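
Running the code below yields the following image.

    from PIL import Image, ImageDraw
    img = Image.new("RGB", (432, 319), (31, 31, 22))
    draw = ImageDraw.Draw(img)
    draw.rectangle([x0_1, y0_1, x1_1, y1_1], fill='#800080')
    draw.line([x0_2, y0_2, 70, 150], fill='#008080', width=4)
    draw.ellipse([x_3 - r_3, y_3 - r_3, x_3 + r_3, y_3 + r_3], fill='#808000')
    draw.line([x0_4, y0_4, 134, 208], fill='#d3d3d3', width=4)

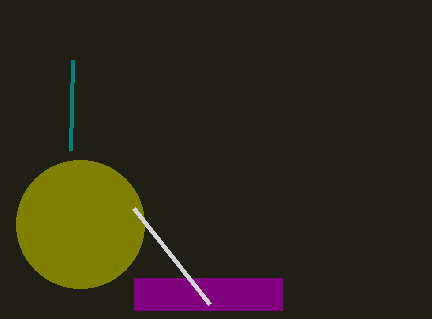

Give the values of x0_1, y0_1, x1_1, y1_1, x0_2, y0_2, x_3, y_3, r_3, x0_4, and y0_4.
x0_1 = 134; y0_1 = 278; x1_1 = 282; y1_1 = 310; x0_2 = 72; y0_2 = 60; x_3 = 80; y_3 = 224; r_3 = 64; x0_4 = 210; y0_4 = 304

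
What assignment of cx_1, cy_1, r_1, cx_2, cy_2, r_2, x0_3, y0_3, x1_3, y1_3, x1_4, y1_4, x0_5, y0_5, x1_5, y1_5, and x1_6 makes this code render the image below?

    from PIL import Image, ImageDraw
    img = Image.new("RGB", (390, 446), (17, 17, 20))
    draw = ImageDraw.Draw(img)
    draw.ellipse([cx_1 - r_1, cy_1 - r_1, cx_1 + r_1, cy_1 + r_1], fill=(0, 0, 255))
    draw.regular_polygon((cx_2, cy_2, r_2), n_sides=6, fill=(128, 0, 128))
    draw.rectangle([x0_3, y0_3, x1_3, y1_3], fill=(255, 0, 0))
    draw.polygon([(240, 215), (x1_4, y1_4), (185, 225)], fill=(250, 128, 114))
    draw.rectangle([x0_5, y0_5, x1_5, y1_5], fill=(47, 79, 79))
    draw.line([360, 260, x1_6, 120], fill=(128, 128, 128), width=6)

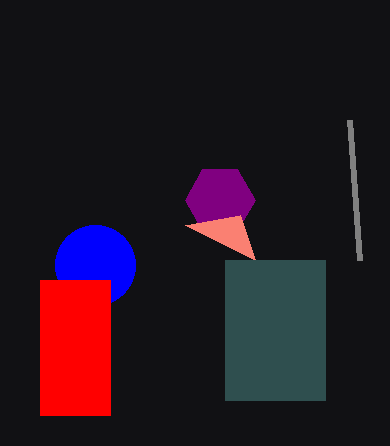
cx_1 = 95, cy_1 = 265, r_1 = 40, cx_2 = 220, cy_2 = 200, r_2 = 35, x0_3 = 40, y0_3 = 280, x1_3 = 110, y1_3 = 415, x1_4 = 255, y1_4 = 260, x0_5 = 225, y0_5 = 260, x1_5 = 325, y1_5 = 400, x1_6 = 350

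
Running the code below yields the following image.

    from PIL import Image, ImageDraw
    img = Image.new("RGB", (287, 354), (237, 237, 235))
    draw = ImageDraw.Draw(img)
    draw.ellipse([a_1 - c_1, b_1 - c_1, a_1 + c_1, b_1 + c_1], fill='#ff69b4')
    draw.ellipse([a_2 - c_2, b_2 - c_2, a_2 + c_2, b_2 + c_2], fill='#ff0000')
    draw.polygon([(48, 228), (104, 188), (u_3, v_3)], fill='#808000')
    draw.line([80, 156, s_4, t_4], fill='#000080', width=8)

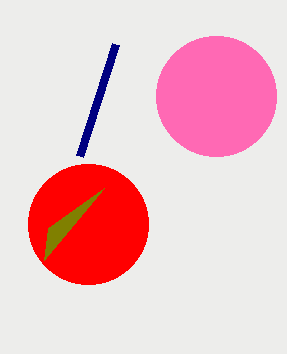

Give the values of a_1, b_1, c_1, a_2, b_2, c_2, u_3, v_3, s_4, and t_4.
a_1 = 216, b_1 = 96, c_1 = 60, a_2 = 88, b_2 = 224, c_2 = 60, u_3 = 44, v_3 = 260, s_4 = 116, t_4 = 44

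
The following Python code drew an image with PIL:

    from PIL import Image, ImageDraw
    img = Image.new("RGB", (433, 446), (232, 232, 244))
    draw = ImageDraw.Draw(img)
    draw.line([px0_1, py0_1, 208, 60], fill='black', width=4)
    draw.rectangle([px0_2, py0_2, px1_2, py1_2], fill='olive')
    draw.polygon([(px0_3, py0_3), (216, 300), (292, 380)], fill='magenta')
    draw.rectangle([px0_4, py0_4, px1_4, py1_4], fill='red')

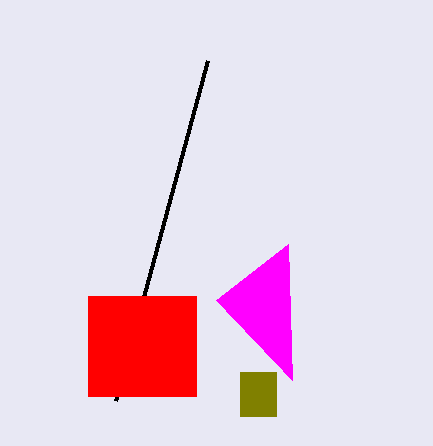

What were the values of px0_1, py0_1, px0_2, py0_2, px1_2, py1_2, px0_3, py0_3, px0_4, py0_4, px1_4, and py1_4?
px0_1 = 116
py0_1 = 400
px0_2 = 240
py0_2 = 372
px1_2 = 276
py1_2 = 416
px0_3 = 288
py0_3 = 244
px0_4 = 88
py0_4 = 296
px1_4 = 196
py1_4 = 396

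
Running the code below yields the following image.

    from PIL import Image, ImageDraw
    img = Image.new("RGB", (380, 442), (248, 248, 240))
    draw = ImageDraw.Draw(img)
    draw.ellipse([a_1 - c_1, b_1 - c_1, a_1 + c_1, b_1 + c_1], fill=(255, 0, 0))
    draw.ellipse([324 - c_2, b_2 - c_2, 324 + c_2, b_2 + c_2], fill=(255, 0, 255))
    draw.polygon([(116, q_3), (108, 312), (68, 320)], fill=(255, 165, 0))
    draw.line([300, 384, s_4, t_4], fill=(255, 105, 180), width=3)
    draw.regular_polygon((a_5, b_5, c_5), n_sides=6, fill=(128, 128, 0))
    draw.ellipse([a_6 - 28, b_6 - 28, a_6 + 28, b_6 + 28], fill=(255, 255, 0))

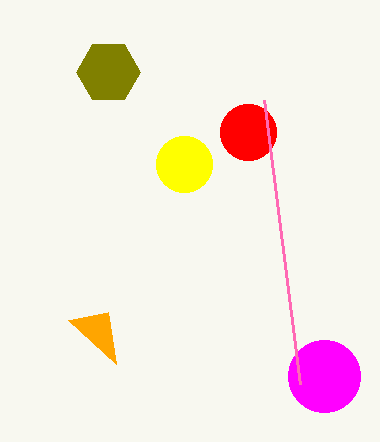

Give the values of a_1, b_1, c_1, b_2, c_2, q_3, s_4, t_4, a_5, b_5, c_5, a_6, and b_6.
a_1 = 248, b_1 = 132, c_1 = 28, b_2 = 376, c_2 = 36, q_3 = 364, s_4 = 264, t_4 = 100, a_5 = 108, b_5 = 72, c_5 = 32, a_6 = 184, b_6 = 164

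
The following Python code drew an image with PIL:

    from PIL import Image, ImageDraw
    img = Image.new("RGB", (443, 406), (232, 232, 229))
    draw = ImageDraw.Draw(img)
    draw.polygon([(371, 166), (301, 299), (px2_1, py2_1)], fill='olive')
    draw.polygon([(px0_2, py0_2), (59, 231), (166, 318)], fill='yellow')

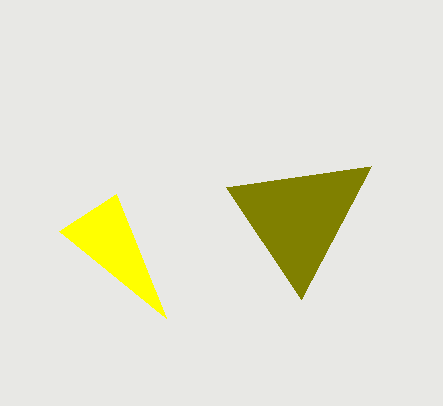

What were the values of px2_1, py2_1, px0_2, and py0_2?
px2_1 = 226
py2_1 = 187
px0_2 = 116
py0_2 = 194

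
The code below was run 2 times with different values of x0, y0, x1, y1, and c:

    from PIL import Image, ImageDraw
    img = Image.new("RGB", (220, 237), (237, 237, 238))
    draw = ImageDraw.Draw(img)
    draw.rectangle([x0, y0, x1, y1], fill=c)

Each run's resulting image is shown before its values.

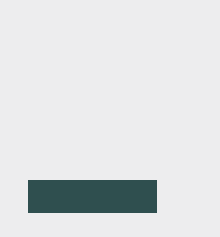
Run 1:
x0 = 28; y0 = 180; x1 = 156; y1 = 212; c = 'darkslategray'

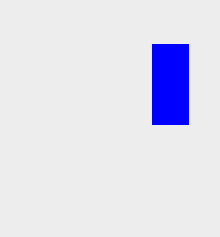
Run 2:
x0 = 152; y0 = 44; x1 = 188; y1 = 124; c = 'blue'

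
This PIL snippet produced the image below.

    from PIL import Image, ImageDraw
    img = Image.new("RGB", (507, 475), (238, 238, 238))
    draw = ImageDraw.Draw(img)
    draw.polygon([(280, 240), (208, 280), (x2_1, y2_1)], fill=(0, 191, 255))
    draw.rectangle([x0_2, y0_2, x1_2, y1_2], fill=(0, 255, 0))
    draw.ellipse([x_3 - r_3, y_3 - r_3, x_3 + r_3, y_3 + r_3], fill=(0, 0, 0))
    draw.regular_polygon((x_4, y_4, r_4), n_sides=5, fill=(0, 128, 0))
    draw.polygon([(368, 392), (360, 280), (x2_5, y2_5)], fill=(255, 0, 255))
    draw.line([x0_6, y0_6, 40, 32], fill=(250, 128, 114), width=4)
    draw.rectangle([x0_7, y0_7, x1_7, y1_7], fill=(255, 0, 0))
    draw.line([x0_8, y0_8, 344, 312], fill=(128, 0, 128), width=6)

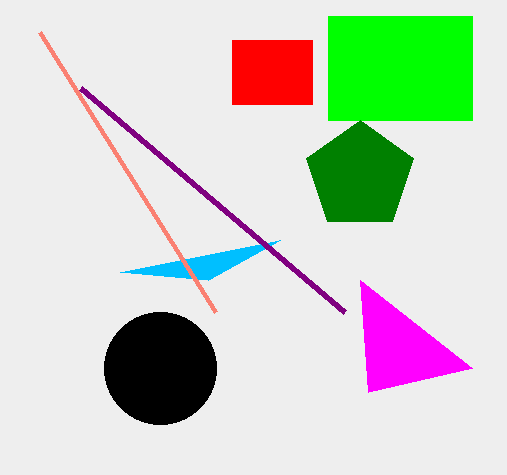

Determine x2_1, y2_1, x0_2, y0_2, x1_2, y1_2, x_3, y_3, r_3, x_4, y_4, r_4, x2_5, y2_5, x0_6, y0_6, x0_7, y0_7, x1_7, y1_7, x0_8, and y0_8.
x2_1 = 120, y2_1 = 272, x0_2 = 328, y0_2 = 16, x1_2 = 472, y1_2 = 120, x_3 = 160, y_3 = 368, r_3 = 56, x_4 = 360, y_4 = 176, r_4 = 56, x2_5 = 472, y2_5 = 368, x0_6 = 216, y0_6 = 312, x0_7 = 232, y0_7 = 40, x1_7 = 312, y1_7 = 104, x0_8 = 80, y0_8 = 88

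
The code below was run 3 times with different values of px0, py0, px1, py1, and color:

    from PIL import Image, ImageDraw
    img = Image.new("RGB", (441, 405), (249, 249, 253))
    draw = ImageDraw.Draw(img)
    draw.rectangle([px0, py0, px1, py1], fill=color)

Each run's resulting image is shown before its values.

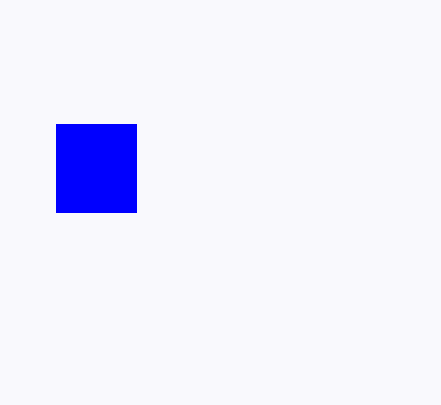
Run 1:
px0 = 56; py0 = 124; px1 = 136; py1 = 212; color = 'blue'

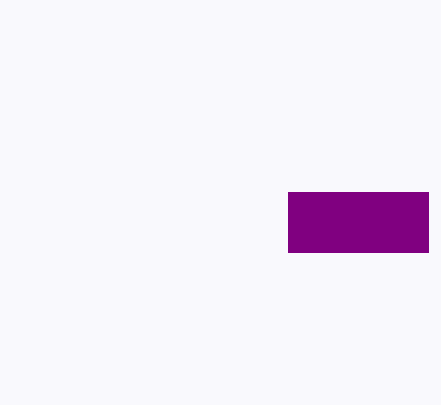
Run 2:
px0 = 288
py0 = 192
px1 = 428
py1 = 252
color = 'purple'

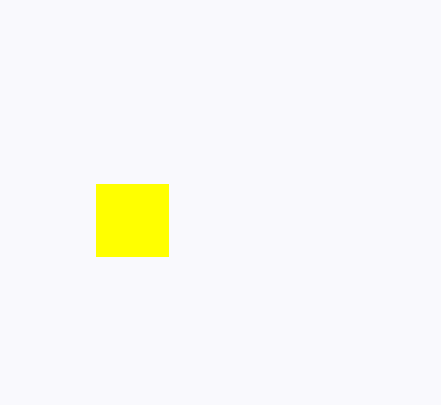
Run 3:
px0 = 96
py0 = 184
px1 = 168
py1 = 256
color = 'yellow'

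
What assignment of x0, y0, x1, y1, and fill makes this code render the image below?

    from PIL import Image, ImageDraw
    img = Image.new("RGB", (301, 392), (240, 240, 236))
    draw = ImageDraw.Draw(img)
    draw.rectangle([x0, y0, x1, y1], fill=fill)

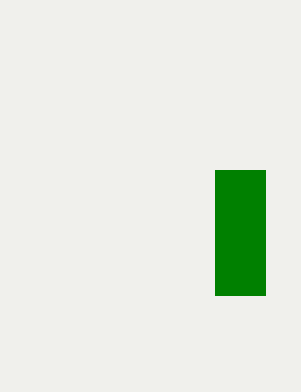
x0 = 215; y0 = 170; x1 = 265; y1 = 295; fill = 'green'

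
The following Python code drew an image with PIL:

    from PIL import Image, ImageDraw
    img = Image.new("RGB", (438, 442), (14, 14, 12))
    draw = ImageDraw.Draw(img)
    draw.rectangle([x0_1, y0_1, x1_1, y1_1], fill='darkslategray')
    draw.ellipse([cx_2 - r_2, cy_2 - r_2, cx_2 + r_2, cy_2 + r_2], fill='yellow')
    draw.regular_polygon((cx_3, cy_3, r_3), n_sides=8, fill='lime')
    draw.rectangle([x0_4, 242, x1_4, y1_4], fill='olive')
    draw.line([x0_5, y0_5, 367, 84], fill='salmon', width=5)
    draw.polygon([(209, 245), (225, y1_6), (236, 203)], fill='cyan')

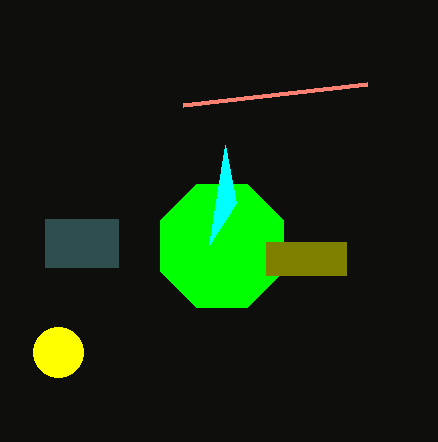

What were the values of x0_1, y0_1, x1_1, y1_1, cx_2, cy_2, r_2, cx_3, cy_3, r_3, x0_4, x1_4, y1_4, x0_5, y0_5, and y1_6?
x0_1 = 45; y0_1 = 219; x1_1 = 118; y1_1 = 267; cx_2 = 58; cy_2 = 352; r_2 = 25; cx_3 = 222; cy_3 = 246; r_3 = 67; x0_4 = 266; x1_4 = 346; y1_4 = 275; x0_5 = 183; y0_5 = 105; y1_6 = 145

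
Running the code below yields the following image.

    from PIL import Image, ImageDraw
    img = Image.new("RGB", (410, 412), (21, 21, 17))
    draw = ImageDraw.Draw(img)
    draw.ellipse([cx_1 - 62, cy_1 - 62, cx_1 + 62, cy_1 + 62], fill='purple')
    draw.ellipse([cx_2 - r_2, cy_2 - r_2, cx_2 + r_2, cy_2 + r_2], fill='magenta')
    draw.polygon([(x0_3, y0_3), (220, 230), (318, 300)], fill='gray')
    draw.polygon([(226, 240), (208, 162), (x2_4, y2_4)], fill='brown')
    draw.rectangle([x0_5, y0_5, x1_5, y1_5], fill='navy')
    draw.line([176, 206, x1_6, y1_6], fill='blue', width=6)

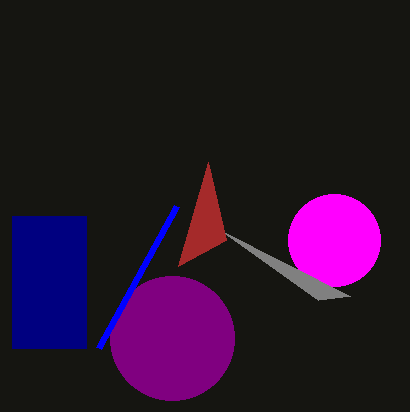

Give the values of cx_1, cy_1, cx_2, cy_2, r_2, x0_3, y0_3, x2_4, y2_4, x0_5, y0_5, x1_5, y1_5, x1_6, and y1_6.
cx_1 = 172, cy_1 = 338, cx_2 = 334, cy_2 = 240, r_2 = 46, x0_3 = 350, y0_3 = 296, x2_4 = 178, y2_4 = 266, x0_5 = 12, y0_5 = 216, x1_5 = 86, y1_5 = 348, x1_6 = 98, y1_6 = 348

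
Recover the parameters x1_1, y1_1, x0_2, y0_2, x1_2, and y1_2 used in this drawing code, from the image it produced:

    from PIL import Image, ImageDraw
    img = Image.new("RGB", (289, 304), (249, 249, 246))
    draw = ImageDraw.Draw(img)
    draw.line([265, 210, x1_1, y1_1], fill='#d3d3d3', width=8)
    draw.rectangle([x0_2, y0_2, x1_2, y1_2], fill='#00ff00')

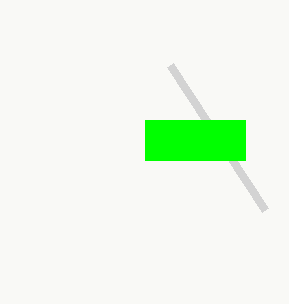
x1_1 = 170; y1_1 = 65; x0_2 = 145; y0_2 = 120; x1_2 = 245; y1_2 = 160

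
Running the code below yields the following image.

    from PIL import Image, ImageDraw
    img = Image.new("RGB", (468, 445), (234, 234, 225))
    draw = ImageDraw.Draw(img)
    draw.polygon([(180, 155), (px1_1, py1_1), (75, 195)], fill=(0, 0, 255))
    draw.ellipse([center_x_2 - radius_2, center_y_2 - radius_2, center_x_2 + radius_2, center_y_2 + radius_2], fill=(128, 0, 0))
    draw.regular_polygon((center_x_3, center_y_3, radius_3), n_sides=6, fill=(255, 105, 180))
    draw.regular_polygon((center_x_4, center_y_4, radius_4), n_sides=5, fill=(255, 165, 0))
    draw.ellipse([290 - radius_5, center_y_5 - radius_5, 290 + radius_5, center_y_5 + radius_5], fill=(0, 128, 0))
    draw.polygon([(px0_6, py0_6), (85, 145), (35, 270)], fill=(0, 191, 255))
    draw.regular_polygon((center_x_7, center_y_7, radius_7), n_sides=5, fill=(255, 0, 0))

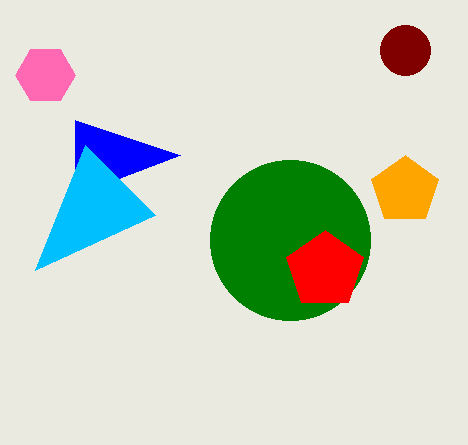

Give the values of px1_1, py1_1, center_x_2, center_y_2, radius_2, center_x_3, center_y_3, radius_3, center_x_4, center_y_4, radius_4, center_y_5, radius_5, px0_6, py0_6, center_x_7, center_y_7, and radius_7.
px1_1 = 75
py1_1 = 120
center_x_2 = 405
center_y_2 = 50
radius_2 = 25
center_x_3 = 45
center_y_3 = 75
radius_3 = 30
center_x_4 = 405
center_y_4 = 190
radius_4 = 35
center_y_5 = 240
radius_5 = 80
px0_6 = 155
py0_6 = 215
center_x_7 = 325
center_y_7 = 270
radius_7 = 40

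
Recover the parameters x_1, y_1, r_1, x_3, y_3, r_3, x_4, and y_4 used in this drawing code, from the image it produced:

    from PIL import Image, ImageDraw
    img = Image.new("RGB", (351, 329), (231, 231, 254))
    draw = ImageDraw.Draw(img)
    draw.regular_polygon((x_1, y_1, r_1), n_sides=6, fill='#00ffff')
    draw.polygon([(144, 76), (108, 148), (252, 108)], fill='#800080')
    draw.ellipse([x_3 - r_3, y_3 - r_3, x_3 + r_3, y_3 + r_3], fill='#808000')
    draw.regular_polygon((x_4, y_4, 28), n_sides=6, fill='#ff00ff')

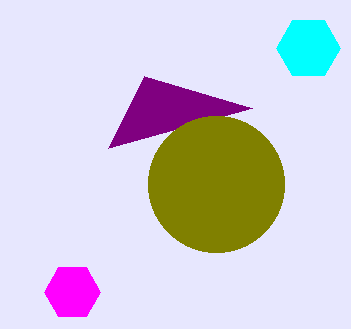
x_1 = 308, y_1 = 48, r_1 = 32, x_3 = 216, y_3 = 184, r_3 = 68, x_4 = 72, y_4 = 292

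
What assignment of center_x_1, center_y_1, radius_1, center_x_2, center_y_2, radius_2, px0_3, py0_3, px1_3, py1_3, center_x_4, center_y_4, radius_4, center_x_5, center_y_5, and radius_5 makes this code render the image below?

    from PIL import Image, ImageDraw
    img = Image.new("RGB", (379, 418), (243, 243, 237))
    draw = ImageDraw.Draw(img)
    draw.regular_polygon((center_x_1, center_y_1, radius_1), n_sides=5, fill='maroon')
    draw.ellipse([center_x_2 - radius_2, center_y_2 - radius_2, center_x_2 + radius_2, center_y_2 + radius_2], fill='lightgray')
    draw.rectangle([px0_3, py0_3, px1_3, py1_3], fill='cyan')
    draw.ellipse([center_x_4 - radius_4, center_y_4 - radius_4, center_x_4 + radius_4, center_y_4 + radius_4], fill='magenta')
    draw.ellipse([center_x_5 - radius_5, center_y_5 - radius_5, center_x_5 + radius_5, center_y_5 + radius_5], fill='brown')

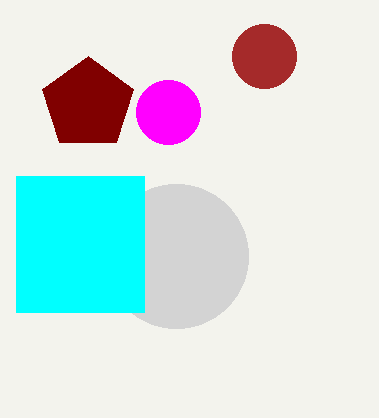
center_x_1 = 88, center_y_1 = 104, radius_1 = 48, center_x_2 = 176, center_y_2 = 256, radius_2 = 72, px0_3 = 16, py0_3 = 176, px1_3 = 144, py1_3 = 312, center_x_4 = 168, center_y_4 = 112, radius_4 = 32, center_x_5 = 264, center_y_5 = 56, radius_5 = 32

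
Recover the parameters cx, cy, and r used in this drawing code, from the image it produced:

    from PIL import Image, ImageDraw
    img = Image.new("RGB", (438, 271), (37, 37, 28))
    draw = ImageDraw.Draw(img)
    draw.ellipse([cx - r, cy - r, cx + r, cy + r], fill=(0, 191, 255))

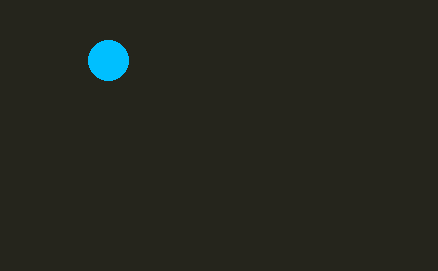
cx = 108, cy = 60, r = 20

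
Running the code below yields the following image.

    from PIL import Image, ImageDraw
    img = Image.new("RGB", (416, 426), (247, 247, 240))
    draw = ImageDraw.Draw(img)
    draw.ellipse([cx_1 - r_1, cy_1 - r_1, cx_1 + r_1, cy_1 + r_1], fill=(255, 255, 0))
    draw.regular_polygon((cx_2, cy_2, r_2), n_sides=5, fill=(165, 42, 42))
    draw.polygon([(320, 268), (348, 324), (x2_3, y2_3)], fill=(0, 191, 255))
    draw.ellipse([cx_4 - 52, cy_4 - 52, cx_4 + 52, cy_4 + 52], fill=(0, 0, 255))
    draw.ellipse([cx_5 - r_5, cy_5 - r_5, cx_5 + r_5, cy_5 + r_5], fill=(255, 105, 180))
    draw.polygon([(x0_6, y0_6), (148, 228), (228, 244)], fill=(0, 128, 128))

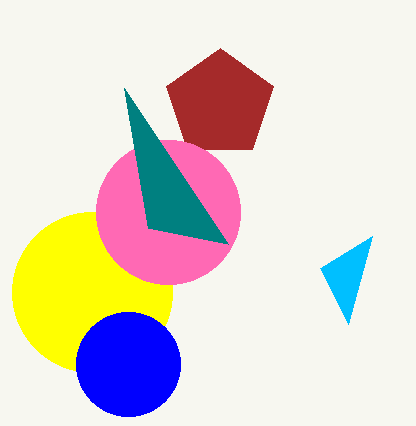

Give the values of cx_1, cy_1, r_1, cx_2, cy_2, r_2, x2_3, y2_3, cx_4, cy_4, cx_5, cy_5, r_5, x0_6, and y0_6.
cx_1 = 92; cy_1 = 292; r_1 = 80; cx_2 = 220; cy_2 = 104; r_2 = 56; x2_3 = 372; y2_3 = 236; cx_4 = 128; cy_4 = 364; cx_5 = 168; cy_5 = 212; r_5 = 72; x0_6 = 124; y0_6 = 88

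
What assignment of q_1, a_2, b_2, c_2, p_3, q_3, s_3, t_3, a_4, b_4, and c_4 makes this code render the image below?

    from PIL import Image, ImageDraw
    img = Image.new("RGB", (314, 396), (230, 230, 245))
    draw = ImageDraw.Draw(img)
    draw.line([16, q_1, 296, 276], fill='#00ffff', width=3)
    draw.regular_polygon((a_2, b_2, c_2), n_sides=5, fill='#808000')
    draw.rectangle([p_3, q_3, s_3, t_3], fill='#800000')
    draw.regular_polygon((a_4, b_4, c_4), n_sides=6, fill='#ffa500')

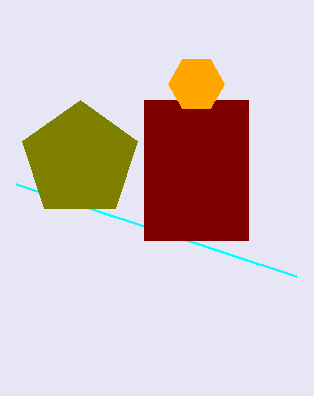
q_1 = 184; a_2 = 80; b_2 = 160; c_2 = 60; p_3 = 144; q_3 = 100; s_3 = 248; t_3 = 240; a_4 = 196; b_4 = 84; c_4 = 28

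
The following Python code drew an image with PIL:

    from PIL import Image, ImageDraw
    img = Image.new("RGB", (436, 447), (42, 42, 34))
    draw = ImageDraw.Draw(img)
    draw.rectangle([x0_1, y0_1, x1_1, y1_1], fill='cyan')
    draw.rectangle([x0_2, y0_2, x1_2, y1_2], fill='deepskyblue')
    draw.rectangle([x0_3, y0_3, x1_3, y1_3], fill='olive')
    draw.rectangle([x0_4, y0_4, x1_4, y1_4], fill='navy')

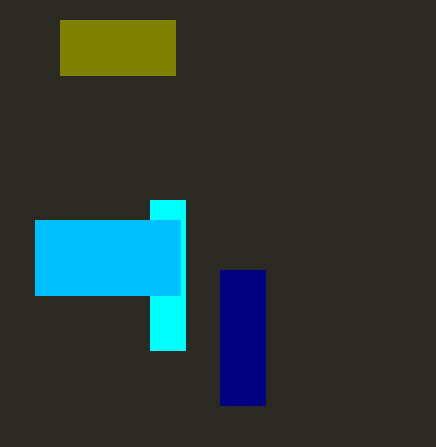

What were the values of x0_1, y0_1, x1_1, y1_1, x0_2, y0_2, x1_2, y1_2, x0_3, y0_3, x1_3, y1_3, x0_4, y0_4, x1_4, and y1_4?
x0_1 = 150, y0_1 = 200, x1_1 = 185, y1_1 = 350, x0_2 = 35, y0_2 = 220, x1_2 = 180, y1_2 = 295, x0_3 = 60, y0_3 = 20, x1_3 = 175, y1_3 = 75, x0_4 = 220, y0_4 = 270, x1_4 = 265, y1_4 = 405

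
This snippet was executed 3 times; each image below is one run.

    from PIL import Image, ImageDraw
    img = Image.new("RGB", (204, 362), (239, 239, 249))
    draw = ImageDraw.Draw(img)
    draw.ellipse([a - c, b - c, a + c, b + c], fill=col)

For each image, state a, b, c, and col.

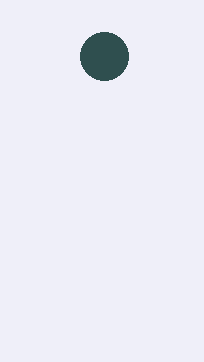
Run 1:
a = 104, b = 56, c = 24, col = 'darkslategray'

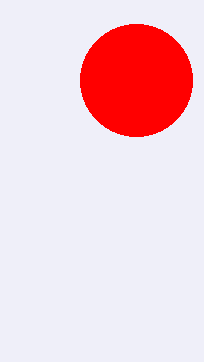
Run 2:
a = 136, b = 80, c = 56, col = 'red'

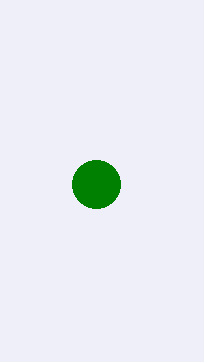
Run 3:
a = 96
b = 184
c = 24
col = 'green'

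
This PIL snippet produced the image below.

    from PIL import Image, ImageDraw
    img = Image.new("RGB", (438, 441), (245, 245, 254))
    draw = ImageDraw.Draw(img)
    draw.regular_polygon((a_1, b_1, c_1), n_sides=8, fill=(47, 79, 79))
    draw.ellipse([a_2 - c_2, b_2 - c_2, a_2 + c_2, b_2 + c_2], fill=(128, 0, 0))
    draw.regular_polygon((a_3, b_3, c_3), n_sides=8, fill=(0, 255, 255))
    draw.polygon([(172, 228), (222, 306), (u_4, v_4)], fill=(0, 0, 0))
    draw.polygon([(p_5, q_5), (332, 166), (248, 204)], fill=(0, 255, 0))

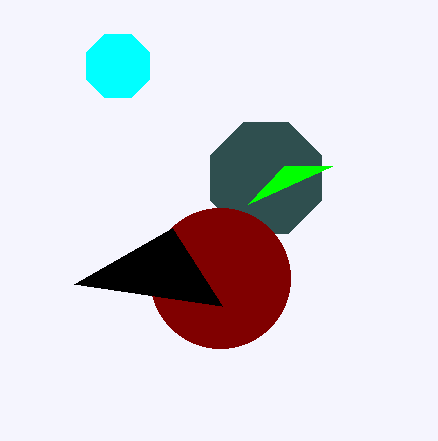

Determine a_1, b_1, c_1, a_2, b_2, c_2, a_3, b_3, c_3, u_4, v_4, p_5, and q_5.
a_1 = 266
b_1 = 178
c_1 = 60
a_2 = 220
b_2 = 278
c_2 = 70
a_3 = 118
b_3 = 66
c_3 = 34
u_4 = 74
v_4 = 284
p_5 = 284
q_5 = 166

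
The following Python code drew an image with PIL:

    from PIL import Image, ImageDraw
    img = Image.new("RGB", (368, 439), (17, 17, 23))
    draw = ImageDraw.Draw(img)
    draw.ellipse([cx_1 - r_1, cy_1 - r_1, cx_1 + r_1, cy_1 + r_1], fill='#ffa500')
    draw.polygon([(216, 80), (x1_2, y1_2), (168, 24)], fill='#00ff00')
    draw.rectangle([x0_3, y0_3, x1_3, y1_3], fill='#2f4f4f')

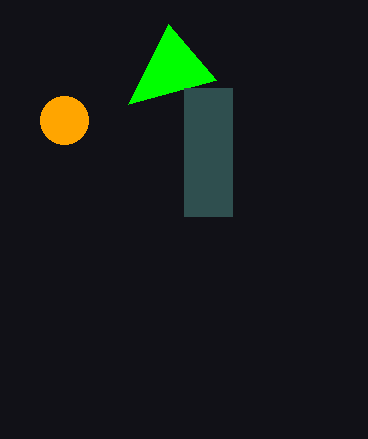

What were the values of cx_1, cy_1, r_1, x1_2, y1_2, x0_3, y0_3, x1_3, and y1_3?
cx_1 = 64, cy_1 = 120, r_1 = 24, x1_2 = 128, y1_2 = 104, x0_3 = 184, y0_3 = 88, x1_3 = 232, y1_3 = 216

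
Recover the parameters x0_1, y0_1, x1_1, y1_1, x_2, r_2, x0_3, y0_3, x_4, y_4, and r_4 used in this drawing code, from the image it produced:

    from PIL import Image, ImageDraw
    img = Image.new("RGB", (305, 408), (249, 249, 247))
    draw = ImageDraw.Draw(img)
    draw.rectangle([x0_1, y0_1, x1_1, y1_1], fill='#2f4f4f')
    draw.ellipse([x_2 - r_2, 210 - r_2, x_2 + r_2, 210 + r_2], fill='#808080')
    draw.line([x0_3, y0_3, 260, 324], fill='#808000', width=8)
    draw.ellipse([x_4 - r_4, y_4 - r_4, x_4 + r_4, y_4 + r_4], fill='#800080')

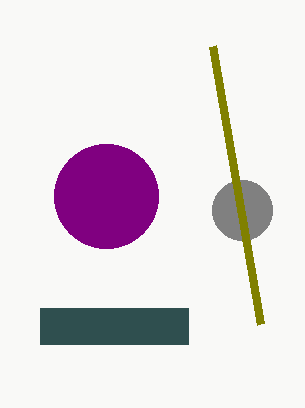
x0_1 = 40
y0_1 = 308
x1_1 = 188
y1_1 = 344
x_2 = 242
r_2 = 30
x0_3 = 212
y0_3 = 46
x_4 = 106
y_4 = 196
r_4 = 52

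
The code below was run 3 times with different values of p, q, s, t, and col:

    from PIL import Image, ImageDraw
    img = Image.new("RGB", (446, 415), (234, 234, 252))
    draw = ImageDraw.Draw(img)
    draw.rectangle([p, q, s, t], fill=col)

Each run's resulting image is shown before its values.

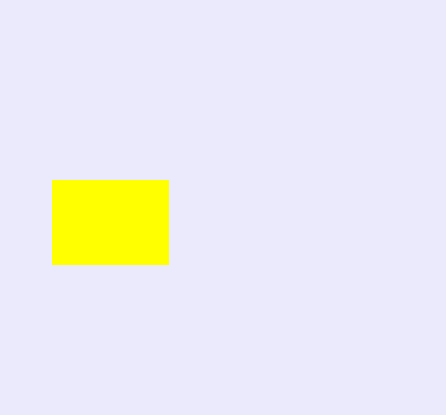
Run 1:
p = 52; q = 180; s = 168; t = 264; col = 'yellow'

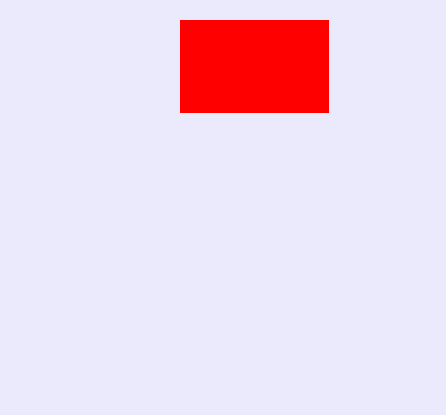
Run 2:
p = 180; q = 20; s = 328; t = 112; col = 'red'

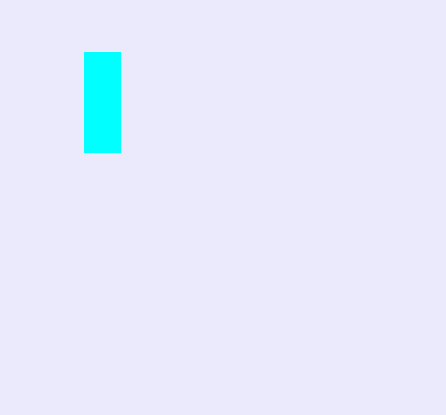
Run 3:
p = 84
q = 52
s = 120
t = 152
col = 'cyan'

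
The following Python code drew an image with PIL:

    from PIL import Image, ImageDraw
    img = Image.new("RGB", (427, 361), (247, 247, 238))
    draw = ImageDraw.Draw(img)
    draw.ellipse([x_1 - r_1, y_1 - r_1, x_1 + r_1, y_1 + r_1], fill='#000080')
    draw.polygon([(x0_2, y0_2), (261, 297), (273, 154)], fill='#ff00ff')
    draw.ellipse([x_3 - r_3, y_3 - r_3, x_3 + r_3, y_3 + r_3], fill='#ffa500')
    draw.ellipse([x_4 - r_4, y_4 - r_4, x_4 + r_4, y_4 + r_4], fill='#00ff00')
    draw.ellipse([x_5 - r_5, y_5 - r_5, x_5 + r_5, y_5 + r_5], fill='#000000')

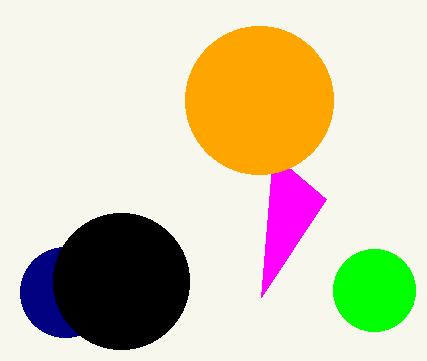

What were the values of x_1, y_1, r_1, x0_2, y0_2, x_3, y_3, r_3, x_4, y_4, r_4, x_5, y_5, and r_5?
x_1 = 65; y_1 = 292; r_1 = 45; x0_2 = 326; y0_2 = 199; x_3 = 259; y_3 = 100; r_3 = 74; x_4 = 374; y_4 = 290; r_4 = 41; x_5 = 121; y_5 = 281; r_5 = 68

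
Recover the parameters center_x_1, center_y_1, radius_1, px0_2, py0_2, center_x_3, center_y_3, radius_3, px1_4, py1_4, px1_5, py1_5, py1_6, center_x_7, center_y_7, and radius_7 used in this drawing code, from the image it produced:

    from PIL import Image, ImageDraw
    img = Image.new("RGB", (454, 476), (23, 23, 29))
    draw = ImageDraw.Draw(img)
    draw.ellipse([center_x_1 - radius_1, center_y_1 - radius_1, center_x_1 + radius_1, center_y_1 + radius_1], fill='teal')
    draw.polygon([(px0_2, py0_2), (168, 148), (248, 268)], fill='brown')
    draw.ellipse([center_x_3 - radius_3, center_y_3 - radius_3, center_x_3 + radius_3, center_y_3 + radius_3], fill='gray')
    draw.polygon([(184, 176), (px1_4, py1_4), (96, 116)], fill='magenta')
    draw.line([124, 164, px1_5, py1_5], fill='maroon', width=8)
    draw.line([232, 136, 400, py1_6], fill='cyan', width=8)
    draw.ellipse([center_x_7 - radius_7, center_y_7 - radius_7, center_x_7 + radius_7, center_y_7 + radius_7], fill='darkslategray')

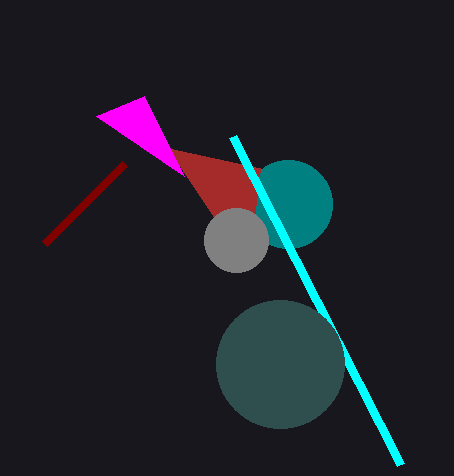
center_x_1 = 288, center_y_1 = 204, radius_1 = 44, px0_2 = 260, py0_2 = 168, center_x_3 = 236, center_y_3 = 240, radius_3 = 32, px1_4 = 144, py1_4 = 96, px1_5 = 44, py1_5 = 244, py1_6 = 464, center_x_7 = 280, center_y_7 = 364, radius_7 = 64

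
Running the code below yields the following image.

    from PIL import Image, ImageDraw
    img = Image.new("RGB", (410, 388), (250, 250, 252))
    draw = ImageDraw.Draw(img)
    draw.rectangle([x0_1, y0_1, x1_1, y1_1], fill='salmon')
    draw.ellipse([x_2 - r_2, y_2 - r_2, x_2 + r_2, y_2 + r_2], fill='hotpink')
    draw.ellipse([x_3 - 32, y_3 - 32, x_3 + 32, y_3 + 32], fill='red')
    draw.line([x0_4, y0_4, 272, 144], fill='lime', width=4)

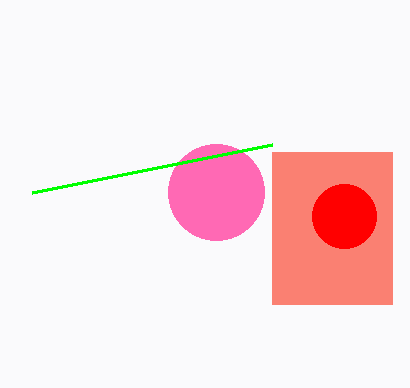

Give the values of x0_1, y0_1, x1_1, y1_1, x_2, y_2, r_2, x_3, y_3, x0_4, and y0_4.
x0_1 = 272
y0_1 = 152
x1_1 = 392
y1_1 = 304
x_2 = 216
y_2 = 192
r_2 = 48
x_3 = 344
y_3 = 216
x0_4 = 32
y0_4 = 192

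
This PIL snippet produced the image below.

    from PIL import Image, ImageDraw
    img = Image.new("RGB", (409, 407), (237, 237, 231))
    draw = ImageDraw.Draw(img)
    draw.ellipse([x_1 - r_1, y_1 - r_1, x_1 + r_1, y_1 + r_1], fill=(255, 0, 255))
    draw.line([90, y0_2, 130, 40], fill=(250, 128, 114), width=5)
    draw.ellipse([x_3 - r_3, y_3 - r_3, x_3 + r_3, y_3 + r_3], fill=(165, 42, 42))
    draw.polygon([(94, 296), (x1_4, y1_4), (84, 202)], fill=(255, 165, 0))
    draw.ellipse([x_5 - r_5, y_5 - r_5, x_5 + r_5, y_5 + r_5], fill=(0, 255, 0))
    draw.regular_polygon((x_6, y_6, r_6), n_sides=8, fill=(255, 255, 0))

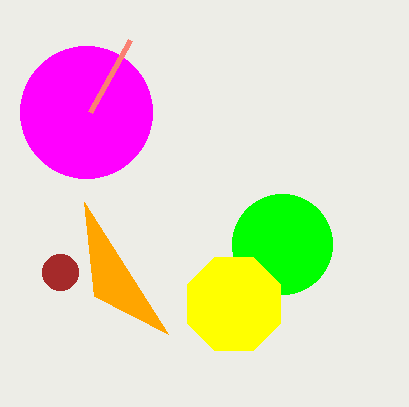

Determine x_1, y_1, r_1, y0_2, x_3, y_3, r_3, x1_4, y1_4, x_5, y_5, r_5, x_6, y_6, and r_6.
x_1 = 86, y_1 = 112, r_1 = 66, y0_2 = 112, x_3 = 60, y_3 = 272, r_3 = 18, x1_4 = 168, y1_4 = 334, x_5 = 282, y_5 = 244, r_5 = 50, x_6 = 234, y_6 = 304, r_6 = 50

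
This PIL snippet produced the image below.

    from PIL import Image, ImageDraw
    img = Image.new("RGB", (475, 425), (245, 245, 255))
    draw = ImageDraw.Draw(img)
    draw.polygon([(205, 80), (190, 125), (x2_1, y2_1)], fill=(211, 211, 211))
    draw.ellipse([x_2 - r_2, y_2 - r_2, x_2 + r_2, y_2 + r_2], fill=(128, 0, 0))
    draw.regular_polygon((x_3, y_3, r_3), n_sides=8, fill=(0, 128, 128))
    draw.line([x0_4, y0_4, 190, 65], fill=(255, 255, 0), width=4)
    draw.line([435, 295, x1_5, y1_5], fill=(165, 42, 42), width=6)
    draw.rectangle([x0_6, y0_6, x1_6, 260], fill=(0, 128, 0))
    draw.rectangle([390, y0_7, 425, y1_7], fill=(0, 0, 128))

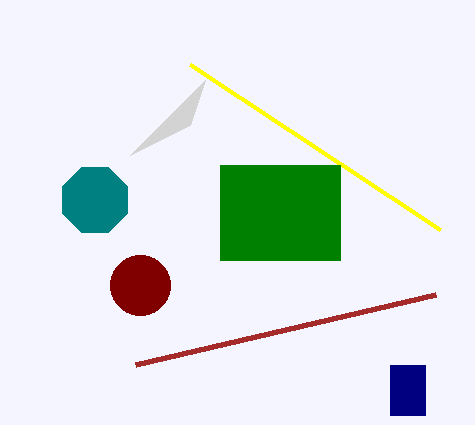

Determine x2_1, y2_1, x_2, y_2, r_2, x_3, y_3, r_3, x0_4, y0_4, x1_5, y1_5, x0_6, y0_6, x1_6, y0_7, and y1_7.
x2_1 = 130, y2_1 = 155, x_2 = 140, y_2 = 285, r_2 = 30, x_3 = 95, y_3 = 200, r_3 = 35, x0_4 = 440, y0_4 = 230, x1_5 = 135, y1_5 = 365, x0_6 = 220, y0_6 = 165, x1_6 = 340, y0_7 = 365, y1_7 = 415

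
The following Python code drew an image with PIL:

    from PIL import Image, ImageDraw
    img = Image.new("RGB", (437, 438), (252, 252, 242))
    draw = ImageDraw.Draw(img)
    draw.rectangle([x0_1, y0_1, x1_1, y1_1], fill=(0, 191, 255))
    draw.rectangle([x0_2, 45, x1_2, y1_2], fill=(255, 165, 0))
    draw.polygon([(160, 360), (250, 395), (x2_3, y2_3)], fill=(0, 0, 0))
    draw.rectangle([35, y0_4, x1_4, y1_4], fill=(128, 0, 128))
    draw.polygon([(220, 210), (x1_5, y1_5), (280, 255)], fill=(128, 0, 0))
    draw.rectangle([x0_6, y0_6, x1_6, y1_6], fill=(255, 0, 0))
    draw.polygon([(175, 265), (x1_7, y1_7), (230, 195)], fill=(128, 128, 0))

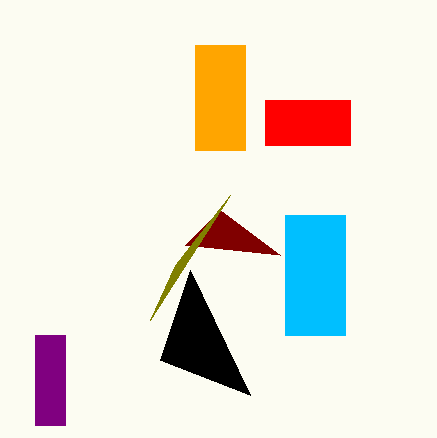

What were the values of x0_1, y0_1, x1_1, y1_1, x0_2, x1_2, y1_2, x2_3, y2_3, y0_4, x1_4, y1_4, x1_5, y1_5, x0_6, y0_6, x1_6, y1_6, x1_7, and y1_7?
x0_1 = 285
y0_1 = 215
x1_1 = 345
y1_1 = 335
x0_2 = 195
x1_2 = 245
y1_2 = 150
x2_3 = 190
y2_3 = 270
y0_4 = 335
x1_4 = 65
y1_4 = 425
x1_5 = 185
y1_5 = 245
x0_6 = 265
y0_6 = 100
x1_6 = 350
y1_6 = 145
x1_7 = 150
y1_7 = 320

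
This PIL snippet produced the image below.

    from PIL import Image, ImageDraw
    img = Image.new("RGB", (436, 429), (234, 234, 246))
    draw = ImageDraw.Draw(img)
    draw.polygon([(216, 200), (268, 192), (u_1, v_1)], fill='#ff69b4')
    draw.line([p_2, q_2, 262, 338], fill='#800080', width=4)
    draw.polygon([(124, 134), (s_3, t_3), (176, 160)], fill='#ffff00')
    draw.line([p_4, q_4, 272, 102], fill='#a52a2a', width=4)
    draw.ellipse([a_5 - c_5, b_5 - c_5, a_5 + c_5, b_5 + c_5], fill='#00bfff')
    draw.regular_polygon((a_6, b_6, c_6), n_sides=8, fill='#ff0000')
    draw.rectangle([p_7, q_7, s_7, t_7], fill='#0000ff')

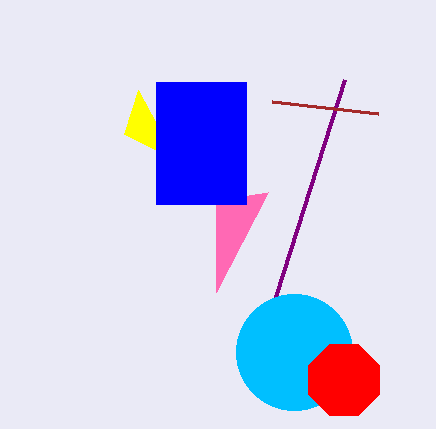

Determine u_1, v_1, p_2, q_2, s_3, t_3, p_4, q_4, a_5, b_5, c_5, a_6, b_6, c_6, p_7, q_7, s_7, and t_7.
u_1 = 216; v_1 = 292; p_2 = 344; q_2 = 80; s_3 = 138; t_3 = 90; p_4 = 378; q_4 = 114; a_5 = 294; b_5 = 352; c_5 = 58; a_6 = 344; b_6 = 380; c_6 = 38; p_7 = 156; q_7 = 82; s_7 = 246; t_7 = 204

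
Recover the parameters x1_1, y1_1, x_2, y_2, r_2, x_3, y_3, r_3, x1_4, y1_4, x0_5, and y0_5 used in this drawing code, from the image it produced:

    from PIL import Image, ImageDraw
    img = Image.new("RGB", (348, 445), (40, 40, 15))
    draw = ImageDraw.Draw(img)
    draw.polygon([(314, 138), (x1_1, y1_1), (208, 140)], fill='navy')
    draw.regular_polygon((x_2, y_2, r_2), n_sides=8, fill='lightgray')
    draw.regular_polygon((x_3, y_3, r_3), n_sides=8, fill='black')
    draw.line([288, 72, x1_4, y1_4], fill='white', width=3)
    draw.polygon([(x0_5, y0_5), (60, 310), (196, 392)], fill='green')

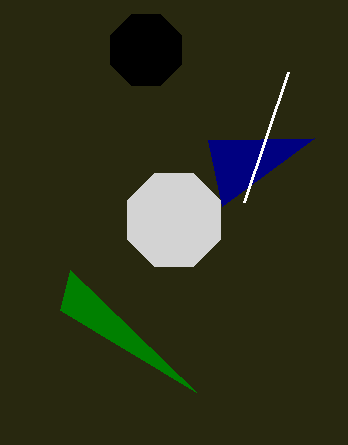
x1_1 = 222, y1_1 = 206, x_2 = 174, y_2 = 220, r_2 = 50, x_3 = 146, y_3 = 50, r_3 = 38, x1_4 = 244, y1_4 = 202, x0_5 = 70, y0_5 = 270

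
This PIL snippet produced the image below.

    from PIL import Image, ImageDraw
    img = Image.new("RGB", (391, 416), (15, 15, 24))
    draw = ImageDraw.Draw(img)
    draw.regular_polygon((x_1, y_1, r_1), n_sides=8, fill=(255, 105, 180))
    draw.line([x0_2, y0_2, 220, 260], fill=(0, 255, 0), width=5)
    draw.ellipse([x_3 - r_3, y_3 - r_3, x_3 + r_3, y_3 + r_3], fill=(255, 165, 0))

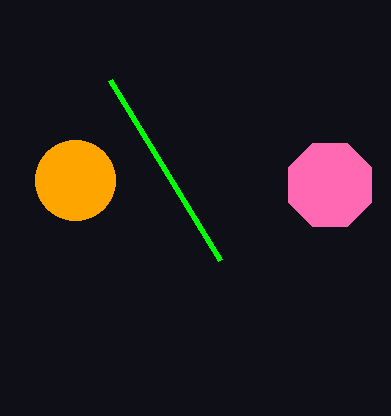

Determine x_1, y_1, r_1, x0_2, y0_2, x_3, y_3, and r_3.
x_1 = 330; y_1 = 185; r_1 = 45; x0_2 = 110; y0_2 = 80; x_3 = 75; y_3 = 180; r_3 = 40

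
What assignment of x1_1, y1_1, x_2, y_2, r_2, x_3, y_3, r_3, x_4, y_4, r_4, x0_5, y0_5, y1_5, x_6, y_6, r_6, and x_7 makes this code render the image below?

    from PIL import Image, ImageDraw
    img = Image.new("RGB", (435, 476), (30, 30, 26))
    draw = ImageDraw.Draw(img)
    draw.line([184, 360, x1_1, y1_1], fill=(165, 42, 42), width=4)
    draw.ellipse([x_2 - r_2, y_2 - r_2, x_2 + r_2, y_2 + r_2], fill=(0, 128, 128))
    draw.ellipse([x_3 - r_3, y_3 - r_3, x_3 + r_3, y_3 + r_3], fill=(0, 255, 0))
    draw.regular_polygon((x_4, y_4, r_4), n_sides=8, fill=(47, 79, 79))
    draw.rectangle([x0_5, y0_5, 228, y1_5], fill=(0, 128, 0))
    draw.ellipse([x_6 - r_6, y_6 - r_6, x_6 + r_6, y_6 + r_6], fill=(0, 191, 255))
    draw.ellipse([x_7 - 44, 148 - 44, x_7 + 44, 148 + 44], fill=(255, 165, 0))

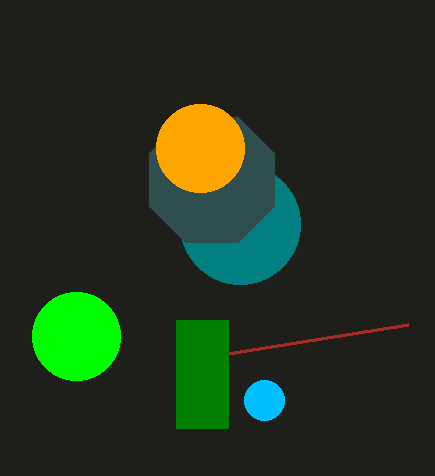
x1_1 = 408; y1_1 = 324; x_2 = 240; y_2 = 224; r_2 = 60; x_3 = 76; y_3 = 336; r_3 = 44; x_4 = 212; y_4 = 180; r_4 = 68; x0_5 = 176; y0_5 = 320; y1_5 = 428; x_6 = 264; y_6 = 400; r_6 = 20; x_7 = 200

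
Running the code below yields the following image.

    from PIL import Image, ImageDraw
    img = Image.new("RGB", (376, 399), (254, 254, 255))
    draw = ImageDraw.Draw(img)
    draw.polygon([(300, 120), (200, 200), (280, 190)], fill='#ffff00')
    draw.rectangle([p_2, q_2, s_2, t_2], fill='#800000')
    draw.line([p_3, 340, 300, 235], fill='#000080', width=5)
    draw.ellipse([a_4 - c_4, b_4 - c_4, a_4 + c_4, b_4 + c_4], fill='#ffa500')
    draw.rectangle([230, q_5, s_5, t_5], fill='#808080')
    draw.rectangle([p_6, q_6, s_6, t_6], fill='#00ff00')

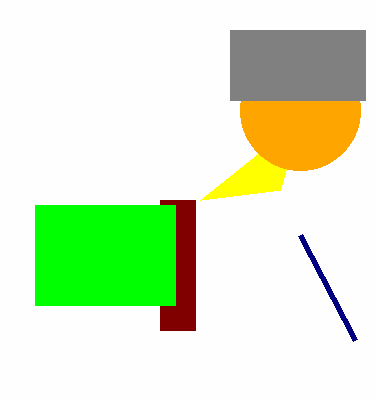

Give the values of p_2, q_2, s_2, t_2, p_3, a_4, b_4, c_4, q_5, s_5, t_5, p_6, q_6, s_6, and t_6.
p_2 = 160
q_2 = 200
s_2 = 195
t_2 = 330
p_3 = 355
a_4 = 300
b_4 = 110
c_4 = 60
q_5 = 30
s_5 = 365
t_5 = 100
p_6 = 35
q_6 = 205
s_6 = 175
t_6 = 305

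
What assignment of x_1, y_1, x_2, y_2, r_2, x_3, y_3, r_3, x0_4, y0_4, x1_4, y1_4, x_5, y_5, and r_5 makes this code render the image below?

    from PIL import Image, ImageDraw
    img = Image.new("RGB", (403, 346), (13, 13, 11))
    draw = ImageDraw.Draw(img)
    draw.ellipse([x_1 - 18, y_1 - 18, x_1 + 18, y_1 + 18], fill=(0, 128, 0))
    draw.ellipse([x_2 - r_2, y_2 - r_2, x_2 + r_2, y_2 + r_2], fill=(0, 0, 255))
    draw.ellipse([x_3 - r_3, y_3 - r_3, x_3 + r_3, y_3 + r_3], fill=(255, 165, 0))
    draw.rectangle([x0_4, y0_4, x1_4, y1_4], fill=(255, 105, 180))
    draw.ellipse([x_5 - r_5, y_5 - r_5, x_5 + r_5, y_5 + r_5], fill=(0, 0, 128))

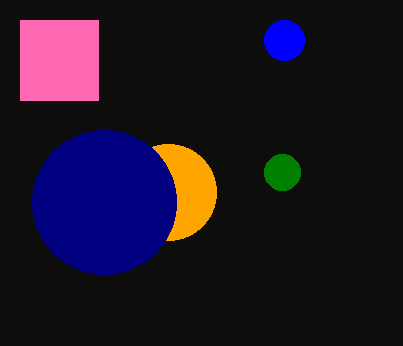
x_1 = 282
y_1 = 172
x_2 = 284
y_2 = 40
r_2 = 20
x_3 = 168
y_3 = 192
r_3 = 48
x0_4 = 20
y0_4 = 20
x1_4 = 98
y1_4 = 100
x_5 = 104
y_5 = 202
r_5 = 72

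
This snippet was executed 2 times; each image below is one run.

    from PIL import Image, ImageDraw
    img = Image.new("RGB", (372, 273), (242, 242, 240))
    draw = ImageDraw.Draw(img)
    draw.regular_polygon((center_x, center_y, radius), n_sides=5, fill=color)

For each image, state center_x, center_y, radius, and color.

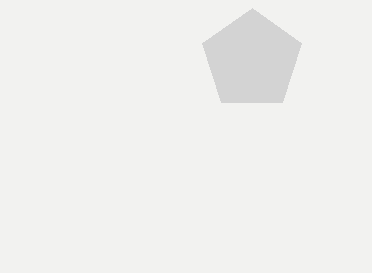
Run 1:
center_x = 252
center_y = 60
radius = 52
color = 'lightgray'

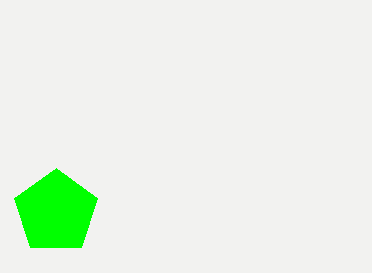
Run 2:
center_x = 56
center_y = 212
radius = 44
color = 'lime'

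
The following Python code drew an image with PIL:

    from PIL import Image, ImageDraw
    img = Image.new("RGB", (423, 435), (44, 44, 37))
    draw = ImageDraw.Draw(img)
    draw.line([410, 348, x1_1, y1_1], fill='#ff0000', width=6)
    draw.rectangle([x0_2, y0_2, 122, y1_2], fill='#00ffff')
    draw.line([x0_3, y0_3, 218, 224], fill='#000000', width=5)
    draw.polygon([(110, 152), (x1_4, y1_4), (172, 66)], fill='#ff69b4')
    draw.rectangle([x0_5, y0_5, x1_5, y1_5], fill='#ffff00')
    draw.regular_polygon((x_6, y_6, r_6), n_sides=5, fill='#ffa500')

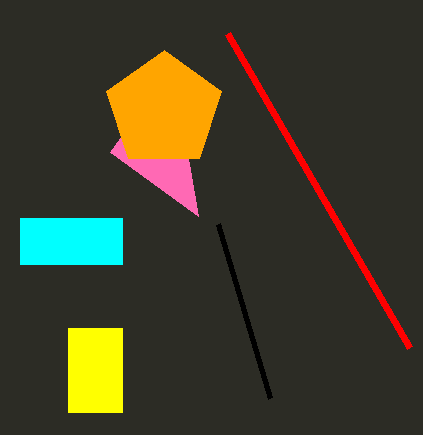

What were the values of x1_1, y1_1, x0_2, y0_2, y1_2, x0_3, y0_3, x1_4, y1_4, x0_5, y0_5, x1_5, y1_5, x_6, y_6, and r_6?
x1_1 = 228; y1_1 = 34; x0_2 = 20; y0_2 = 218; y1_2 = 264; x0_3 = 270; y0_3 = 398; x1_4 = 198; y1_4 = 216; x0_5 = 68; y0_5 = 328; x1_5 = 122; y1_5 = 412; x_6 = 164; y_6 = 110; r_6 = 60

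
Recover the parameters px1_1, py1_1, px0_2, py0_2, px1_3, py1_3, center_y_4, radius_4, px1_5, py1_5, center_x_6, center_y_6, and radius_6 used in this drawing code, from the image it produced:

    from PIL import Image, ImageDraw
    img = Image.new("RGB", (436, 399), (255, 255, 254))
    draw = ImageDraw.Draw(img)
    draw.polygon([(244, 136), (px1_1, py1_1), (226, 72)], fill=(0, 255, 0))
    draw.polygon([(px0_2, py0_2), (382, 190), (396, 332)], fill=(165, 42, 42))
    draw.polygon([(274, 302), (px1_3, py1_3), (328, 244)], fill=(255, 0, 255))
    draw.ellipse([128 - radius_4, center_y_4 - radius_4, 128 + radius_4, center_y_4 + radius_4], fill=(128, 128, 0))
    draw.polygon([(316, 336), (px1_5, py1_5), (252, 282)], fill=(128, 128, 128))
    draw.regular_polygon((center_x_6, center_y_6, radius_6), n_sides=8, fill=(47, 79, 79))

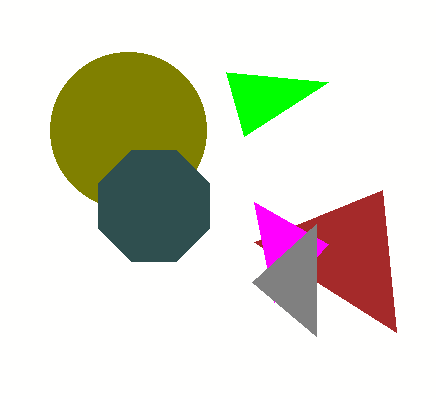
px1_1 = 328, py1_1 = 82, px0_2 = 254, py0_2 = 242, px1_3 = 254, py1_3 = 202, center_y_4 = 130, radius_4 = 78, px1_5 = 316, py1_5 = 224, center_x_6 = 154, center_y_6 = 206, radius_6 = 60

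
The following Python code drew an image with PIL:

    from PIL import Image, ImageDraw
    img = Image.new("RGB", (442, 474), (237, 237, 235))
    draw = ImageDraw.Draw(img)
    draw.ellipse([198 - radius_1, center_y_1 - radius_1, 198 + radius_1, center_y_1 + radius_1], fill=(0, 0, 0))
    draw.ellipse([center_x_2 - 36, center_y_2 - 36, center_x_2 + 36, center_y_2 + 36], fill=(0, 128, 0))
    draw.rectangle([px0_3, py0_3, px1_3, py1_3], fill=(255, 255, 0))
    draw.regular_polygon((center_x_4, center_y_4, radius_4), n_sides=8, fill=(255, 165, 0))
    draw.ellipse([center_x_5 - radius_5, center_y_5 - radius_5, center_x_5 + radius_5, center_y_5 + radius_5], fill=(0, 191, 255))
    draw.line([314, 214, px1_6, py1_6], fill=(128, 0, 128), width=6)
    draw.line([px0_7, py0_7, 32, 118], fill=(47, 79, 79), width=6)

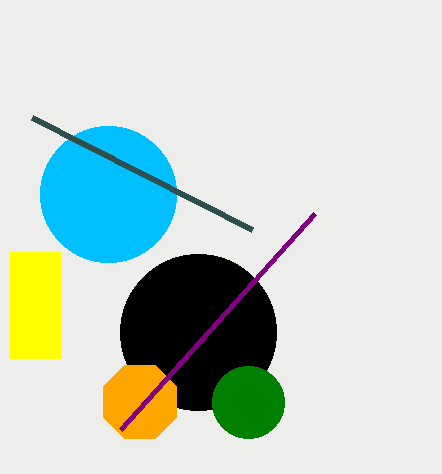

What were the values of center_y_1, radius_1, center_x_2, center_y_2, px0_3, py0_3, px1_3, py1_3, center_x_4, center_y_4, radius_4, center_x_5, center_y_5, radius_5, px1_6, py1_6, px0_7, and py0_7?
center_y_1 = 332; radius_1 = 78; center_x_2 = 248; center_y_2 = 402; px0_3 = 10; py0_3 = 252; px1_3 = 60; py1_3 = 358; center_x_4 = 140; center_y_4 = 402; radius_4 = 40; center_x_5 = 108; center_y_5 = 194; radius_5 = 68; px1_6 = 120; py1_6 = 430; px0_7 = 252; py0_7 = 230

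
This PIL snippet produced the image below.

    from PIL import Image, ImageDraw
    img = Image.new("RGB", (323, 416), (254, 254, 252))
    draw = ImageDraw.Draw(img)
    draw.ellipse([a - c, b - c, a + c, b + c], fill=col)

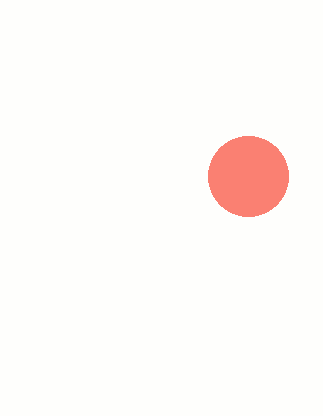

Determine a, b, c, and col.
a = 248; b = 176; c = 40; col = 'salmon'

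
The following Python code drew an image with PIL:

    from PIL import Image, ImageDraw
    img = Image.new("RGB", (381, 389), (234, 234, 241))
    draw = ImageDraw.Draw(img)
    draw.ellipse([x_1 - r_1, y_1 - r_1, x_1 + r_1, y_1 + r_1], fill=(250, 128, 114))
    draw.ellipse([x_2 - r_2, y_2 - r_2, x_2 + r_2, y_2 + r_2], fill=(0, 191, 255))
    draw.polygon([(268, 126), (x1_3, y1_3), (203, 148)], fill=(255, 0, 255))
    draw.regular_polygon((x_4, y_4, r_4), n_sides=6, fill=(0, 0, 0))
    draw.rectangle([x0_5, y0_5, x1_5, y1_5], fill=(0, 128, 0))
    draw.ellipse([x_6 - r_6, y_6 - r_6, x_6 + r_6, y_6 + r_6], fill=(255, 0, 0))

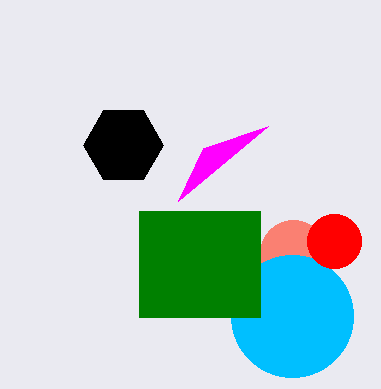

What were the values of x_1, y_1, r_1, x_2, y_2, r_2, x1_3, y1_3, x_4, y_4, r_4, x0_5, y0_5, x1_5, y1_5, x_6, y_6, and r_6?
x_1 = 293, y_1 = 253, r_1 = 33, x_2 = 292, y_2 = 316, r_2 = 61, x1_3 = 178, y1_3 = 201, x_4 = 123, y_4 = 145, r_4 = 40, x0_5 = 139, y0_5 = 211, x1_5 = 260, y1_5 = 317, x_6 = 334, y_6 = 241, r_6 = 27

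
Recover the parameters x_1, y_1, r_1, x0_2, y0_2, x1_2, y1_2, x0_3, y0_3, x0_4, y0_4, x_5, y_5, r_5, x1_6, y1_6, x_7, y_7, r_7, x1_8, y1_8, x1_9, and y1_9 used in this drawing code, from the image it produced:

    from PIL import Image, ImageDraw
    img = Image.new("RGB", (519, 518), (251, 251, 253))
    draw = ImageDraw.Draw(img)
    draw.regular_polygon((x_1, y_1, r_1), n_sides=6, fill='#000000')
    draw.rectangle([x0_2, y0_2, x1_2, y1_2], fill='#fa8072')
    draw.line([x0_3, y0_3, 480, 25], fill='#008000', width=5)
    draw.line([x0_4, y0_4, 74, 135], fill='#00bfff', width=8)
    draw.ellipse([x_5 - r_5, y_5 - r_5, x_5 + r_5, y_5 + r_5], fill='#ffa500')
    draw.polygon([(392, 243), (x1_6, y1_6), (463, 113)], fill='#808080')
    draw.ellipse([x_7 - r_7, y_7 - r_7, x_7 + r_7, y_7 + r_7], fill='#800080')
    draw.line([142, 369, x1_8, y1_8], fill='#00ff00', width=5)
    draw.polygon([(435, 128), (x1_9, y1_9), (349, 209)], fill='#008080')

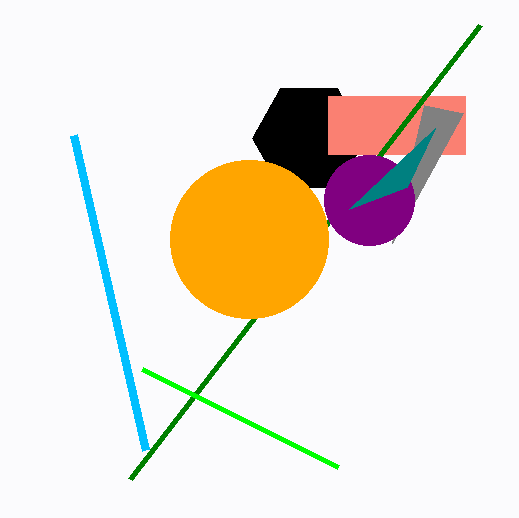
x_1 = 309; y_1 = 138; r_1 = 57; x0_2 = 328; y0_2 = 96; x1_2 = 465; y1_2 = 154; x0_3 = 130; y0_3 = 479; x0_4 = 146; y0_4 = 450; x_5 = 249; y_5 = 239; r_5 = 79; x1_6 = 424; y1_6 = 105; x_7 = 369; y_7 = 200; r_7 = 45; x1_8 = 338; y1_8 = 467; x1_9 = 407; y1_9 = 187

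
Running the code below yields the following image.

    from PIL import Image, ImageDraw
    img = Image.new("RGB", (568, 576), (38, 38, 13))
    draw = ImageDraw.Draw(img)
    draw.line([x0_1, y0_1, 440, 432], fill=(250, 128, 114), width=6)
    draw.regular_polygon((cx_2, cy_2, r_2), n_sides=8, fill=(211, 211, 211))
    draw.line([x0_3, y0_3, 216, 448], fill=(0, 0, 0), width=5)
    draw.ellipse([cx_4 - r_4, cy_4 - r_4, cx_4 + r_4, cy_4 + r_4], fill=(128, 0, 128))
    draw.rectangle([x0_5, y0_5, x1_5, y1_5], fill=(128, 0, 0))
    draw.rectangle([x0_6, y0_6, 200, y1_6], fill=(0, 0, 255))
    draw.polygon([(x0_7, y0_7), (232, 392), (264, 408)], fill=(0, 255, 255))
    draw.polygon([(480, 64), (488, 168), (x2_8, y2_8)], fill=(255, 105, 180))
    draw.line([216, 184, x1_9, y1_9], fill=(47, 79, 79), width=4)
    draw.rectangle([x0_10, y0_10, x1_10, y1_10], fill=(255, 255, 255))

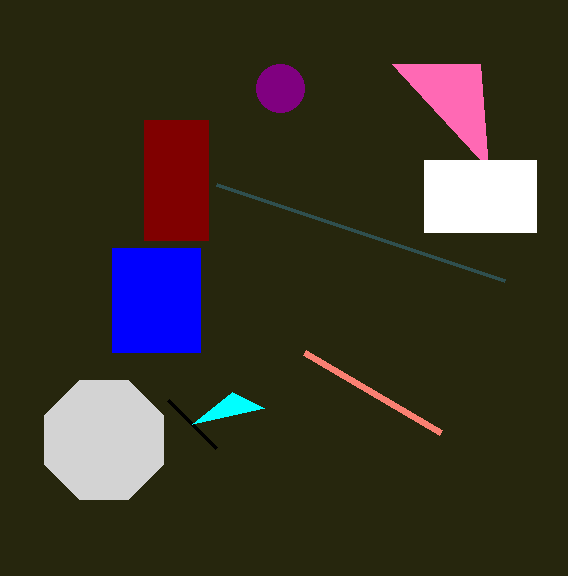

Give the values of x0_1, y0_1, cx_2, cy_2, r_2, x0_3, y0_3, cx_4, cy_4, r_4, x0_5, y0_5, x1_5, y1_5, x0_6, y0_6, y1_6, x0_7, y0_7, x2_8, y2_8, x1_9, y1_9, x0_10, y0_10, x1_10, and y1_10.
x0_1 = 304; y0_1 = 352; cx_2 = 104; cy_2 = 440; r_2 = 64; x0_3 = 168; y0_3 = 400; cx_4 = 280; cy_4 = 88; r_4 = 24; x0_5 = 144; y0_5 = 120; x1_5 = 208; y1_5 = 240; x0_6 = 112; y0_6 = 248; y1_6 = 352; x0_7 = 192; y0_7 = 424; x2_8 = 392; y2_8 = 64; x1_9 = 504; y1_9 = 280; x0_10 = 424; y0_10 = 160; x1_10 = 536; y1_10 = 232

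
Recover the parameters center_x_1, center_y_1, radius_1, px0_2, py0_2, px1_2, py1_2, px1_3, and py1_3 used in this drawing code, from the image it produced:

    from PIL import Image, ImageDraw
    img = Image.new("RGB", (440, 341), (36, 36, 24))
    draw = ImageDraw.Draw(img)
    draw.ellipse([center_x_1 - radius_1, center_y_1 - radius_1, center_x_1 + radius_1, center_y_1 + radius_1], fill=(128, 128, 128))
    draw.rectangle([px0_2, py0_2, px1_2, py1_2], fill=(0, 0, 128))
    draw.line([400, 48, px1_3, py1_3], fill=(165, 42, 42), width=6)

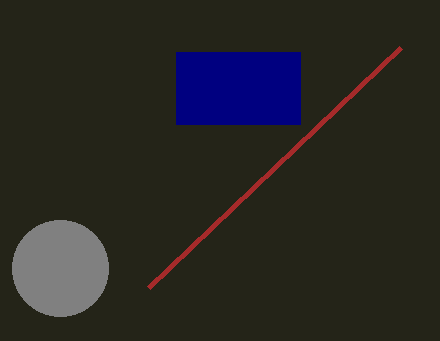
center_x_1 = 60; center_y_1 = 268; radius_1 = 48; px0_2 = 176; py0_2 = 52; px1_2 = 300; py1_2 = 124; px1_3 = 148; py1_3 = 288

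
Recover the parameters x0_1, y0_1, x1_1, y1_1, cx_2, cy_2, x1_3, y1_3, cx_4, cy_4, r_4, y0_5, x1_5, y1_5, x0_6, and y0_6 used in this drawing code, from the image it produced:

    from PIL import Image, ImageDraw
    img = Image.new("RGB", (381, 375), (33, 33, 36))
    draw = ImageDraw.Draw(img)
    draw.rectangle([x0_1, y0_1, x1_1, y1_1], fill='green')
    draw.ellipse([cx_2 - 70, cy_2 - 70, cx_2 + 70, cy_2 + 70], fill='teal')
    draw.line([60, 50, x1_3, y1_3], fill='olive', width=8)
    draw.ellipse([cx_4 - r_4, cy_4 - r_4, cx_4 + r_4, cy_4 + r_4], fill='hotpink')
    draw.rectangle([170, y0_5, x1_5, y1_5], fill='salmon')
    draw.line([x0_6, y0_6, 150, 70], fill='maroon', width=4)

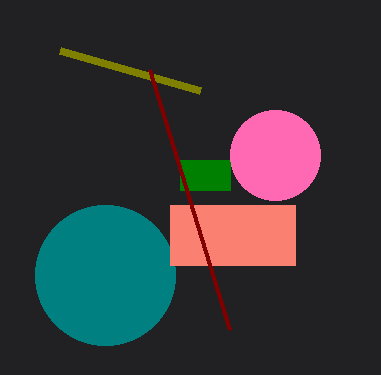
x0_1 = 180; y0_1 = 160; x1_1 = 230; y1_1 = 190; cx_2 = 105; cy_2 = 275; x1_3 = 200; y1_3 = 90; cx_4 = 275; cy_4 = 155; r_4 = 45; y0_5 = 205; x1_5 = 295; y1_5 = 265; x0_6 = 230; y0_6 = 330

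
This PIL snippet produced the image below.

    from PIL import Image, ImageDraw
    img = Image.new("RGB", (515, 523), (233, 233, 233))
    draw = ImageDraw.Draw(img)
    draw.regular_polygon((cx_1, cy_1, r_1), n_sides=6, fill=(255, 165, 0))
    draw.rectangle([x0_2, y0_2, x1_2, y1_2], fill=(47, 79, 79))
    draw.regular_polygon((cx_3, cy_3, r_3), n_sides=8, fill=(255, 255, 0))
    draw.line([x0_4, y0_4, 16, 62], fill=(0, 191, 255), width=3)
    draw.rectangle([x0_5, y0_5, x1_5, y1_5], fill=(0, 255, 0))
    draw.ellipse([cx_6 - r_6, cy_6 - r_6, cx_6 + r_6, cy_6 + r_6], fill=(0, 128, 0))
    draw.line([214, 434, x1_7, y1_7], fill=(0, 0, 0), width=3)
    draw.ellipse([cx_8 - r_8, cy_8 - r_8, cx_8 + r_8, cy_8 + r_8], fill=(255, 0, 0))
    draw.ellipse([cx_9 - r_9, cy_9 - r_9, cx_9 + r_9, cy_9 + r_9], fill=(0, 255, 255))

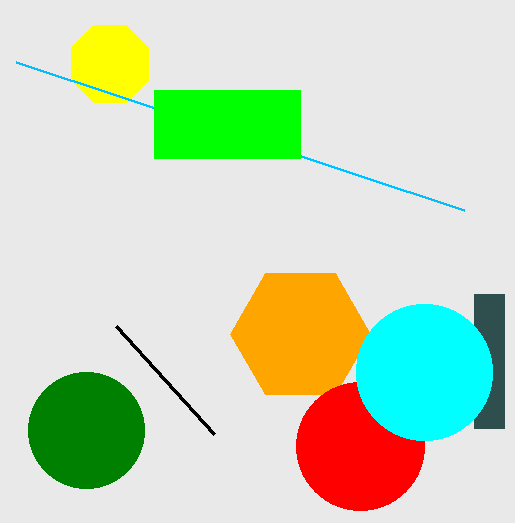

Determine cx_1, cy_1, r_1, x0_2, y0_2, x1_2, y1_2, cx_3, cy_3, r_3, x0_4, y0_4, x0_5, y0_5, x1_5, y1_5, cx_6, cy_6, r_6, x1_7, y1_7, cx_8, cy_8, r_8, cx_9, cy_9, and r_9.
cx_1 = 300, cy_1 = 334, r_1 = 70, x0_2 = 474, y0_2 = 294, x1_2 = 504, y1_2 = 428, cx_3 = 110, cy_3 = 64, r_3 = 42, x0_4 = 464, y0_4 = 210, x0_5 = 154, y0_5 = 90, x1_5 = 300, y1_5 = 158, cx_6 = 86, cy_6 = 430, r_6 = 58, x1_7 = 116, y1_7 = 326, cx_8 = 360, cy_8 = 446, r_8 = 64, cx_9 = 424, cy_9 = 372, r_9 = 68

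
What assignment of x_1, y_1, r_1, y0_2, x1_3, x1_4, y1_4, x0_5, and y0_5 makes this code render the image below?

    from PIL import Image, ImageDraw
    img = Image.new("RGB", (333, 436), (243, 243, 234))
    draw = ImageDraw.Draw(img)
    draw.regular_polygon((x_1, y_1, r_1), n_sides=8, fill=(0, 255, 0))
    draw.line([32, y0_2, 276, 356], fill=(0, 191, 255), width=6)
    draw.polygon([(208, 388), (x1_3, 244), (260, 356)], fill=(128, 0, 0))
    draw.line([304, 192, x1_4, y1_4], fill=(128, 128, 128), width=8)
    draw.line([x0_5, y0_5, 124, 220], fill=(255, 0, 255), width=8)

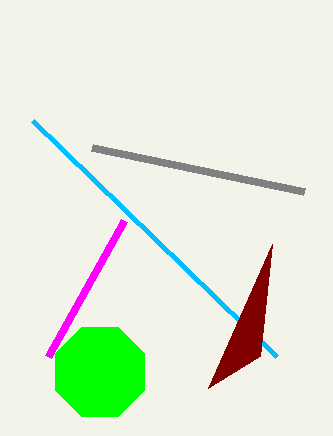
x_1 = 100; y_1 = 372; r_1 = 48; y0_2 = 120; x1_3 = 272; x1_4 = 92; y1_4 = 148; x0_5 = 48; y0_5 = 356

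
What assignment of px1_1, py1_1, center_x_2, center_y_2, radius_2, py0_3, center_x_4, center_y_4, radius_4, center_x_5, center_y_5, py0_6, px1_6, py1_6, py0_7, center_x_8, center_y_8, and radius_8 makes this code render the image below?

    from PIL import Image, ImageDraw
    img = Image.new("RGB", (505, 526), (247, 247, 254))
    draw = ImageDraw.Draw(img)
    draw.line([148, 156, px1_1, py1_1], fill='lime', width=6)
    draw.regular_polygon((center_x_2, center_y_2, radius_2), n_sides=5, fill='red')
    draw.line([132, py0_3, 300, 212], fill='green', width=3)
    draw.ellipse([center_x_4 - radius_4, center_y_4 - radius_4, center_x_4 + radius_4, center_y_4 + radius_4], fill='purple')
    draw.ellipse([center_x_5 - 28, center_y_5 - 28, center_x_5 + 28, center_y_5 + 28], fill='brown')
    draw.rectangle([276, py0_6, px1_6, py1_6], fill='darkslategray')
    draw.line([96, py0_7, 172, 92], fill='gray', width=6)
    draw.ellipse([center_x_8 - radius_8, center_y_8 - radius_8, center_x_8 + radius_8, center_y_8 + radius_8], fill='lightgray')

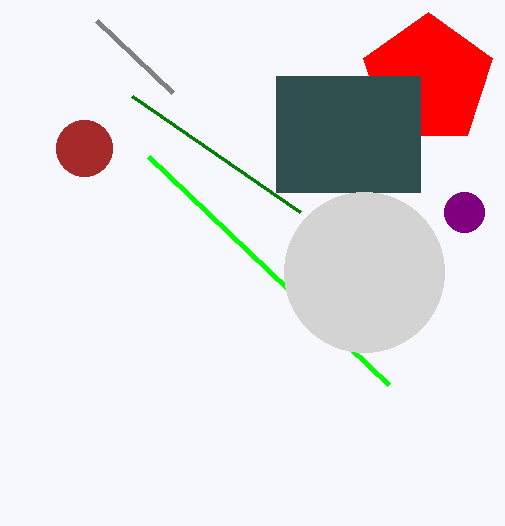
px1_1 = 388, py1_1 = 384, center_x_2 = 428, center_y_2 = 80, radius_2 = 68, py0_3 = 96, center_x_4 = 464, center_y_4 = 212, radius_4 = 20, center_x_5 = 84, center_y_5 = 148, py0_6 = 76, px1_6 = 420, py1_6 = 192, py0_7 = 20, center_x_8 = 364, center_y_8 = 272, radius_8 = 80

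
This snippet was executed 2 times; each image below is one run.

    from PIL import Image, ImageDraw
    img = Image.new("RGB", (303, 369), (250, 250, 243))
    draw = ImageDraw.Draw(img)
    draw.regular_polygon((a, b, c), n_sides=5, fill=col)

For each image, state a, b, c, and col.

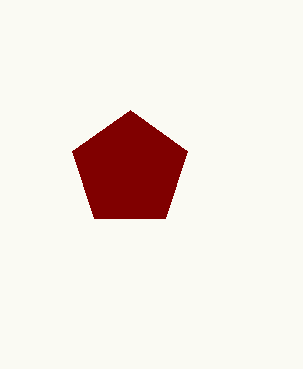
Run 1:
a = 130
b = 170
c = 60
col = 'maroon'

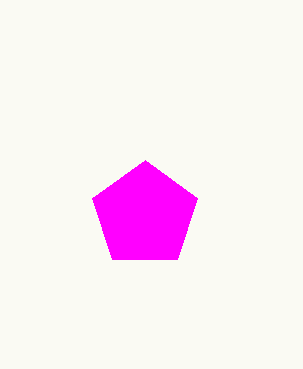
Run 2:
a = 145, b = 215, c = 55, col = 'magenta'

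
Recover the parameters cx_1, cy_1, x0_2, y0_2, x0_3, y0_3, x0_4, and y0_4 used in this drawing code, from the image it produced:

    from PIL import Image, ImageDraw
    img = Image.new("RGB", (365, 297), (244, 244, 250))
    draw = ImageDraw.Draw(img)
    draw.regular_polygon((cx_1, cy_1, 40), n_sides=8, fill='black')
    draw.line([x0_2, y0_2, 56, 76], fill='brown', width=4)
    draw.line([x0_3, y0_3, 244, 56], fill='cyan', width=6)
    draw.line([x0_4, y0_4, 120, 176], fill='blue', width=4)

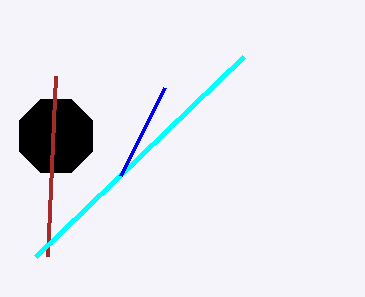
cx_1 = 56; cy_1 = 136; x0_2 = 48; y0_2 = 256; x0_3 = 36; y0_3 = 256; x0_4 = 164; y0_4 = 88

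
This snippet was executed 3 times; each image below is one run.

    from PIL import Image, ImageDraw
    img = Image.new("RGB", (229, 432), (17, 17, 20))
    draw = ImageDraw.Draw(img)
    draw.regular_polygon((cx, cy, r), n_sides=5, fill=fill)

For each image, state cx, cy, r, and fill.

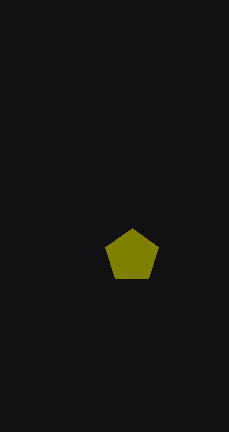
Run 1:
cx = 132
cy = 256
r = 28
fill = 'olive'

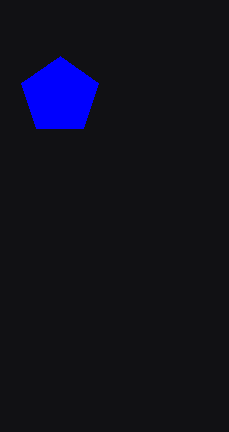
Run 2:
cx = 60
cy = 96
r = 40
fill = 'blue'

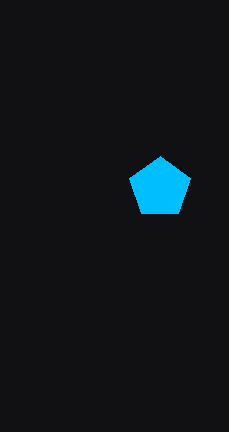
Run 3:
cx = 160; cy = 188; r = 32; fill = 'deepskyblue'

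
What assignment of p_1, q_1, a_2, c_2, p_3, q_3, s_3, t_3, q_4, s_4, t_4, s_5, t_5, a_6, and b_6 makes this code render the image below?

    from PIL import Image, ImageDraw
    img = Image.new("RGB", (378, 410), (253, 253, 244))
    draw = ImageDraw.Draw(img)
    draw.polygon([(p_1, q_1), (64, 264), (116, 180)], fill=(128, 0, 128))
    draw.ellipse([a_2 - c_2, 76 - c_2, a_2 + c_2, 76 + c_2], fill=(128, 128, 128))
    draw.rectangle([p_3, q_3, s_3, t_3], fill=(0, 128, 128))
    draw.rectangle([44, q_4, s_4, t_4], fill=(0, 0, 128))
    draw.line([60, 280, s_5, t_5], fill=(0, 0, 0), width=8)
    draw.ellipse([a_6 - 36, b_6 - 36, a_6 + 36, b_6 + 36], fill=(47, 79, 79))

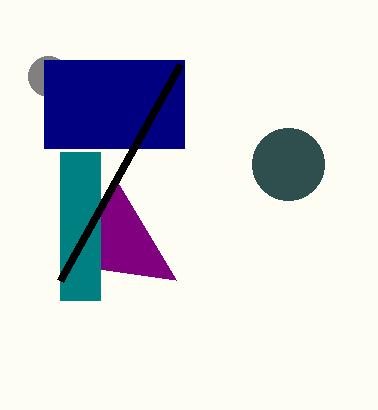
p_1 = 176; q_1 = 280; a_2 = 48; c_2 = 20; p_3 = 60; q_3 = 152; s_3 = 100; t_3 = 300; q_4 = 60; s_4 = 184; t_4 = 148; s_5 = 180; t_5 = 64; a_6 = 288; b_6 = 164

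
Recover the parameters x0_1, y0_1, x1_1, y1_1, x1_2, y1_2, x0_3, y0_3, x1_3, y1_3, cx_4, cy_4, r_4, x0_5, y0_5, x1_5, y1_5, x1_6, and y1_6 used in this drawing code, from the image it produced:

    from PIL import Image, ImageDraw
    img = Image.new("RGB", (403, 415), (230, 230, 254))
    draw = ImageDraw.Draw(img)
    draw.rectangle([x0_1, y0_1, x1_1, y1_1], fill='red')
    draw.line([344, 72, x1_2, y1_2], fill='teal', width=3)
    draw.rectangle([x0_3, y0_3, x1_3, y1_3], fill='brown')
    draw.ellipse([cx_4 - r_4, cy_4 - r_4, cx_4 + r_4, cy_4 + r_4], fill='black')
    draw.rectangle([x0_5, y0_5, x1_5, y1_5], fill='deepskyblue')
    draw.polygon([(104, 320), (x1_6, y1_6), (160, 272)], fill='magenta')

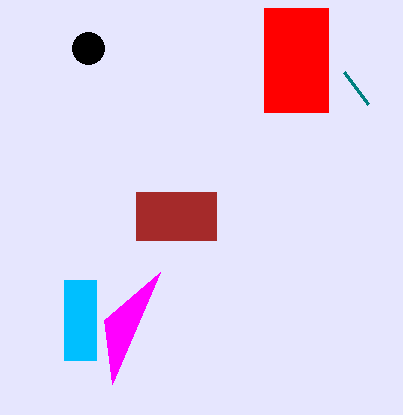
x0_1 = 264; y0_1 = 8; x1_1 = 328; y1_1 = 112; x1_2 = 368; y1_2 = 104; x0_3 = 136; y0_3 = 192; x1_3 = 216; y1_3 = 240; cx_4 = 88; cy_4 = 48; r_4 = 16; x0_5 = 64; y0_5 = 280; x1_5 = 96; y1_5 = 360; x1_6 = 112; y1_6 = 384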